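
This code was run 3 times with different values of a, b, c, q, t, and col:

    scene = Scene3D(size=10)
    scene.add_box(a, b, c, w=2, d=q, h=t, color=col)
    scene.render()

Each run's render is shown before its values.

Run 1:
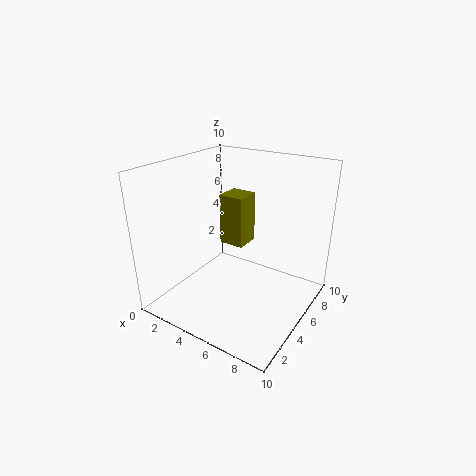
a = 2, b = 7, c = 3, q = 2, t = 4, col = 'olive'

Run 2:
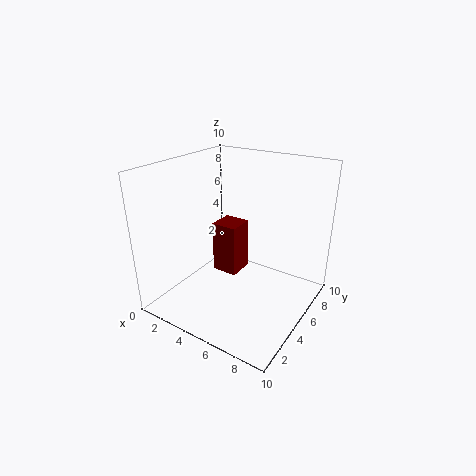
a = 2, b = 6, c = 1, q = 2, t = 4, col = 'maroon'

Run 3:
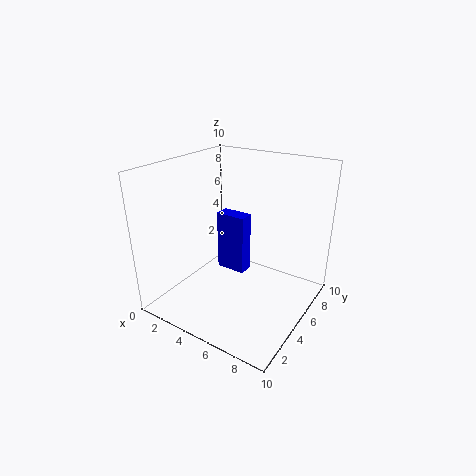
a = 4, b = 4, c = 3, q = 1, t = 4, col = 'blue'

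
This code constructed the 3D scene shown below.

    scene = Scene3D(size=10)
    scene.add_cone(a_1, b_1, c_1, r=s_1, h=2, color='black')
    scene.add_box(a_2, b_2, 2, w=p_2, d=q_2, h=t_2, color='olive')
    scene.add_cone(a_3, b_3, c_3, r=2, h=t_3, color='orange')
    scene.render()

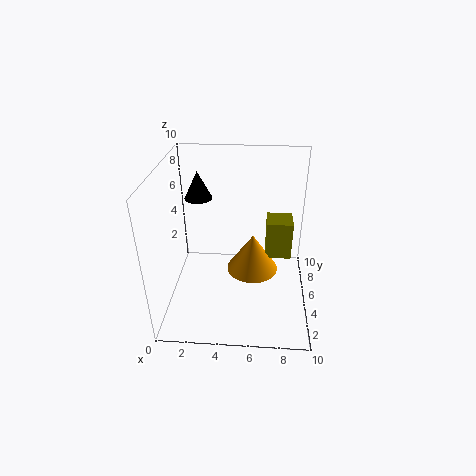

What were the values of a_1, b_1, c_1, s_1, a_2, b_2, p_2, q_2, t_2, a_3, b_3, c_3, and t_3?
a_1 = 2; b_1 = 7; c_1 = 7; s_1 = 1; a_2 = 7; b_2 = 7; p_2 = 2; q_2 = 2; t_2 = 3; a_3 = 6; b_3 = 7; c_3 = 1; t_3 = 3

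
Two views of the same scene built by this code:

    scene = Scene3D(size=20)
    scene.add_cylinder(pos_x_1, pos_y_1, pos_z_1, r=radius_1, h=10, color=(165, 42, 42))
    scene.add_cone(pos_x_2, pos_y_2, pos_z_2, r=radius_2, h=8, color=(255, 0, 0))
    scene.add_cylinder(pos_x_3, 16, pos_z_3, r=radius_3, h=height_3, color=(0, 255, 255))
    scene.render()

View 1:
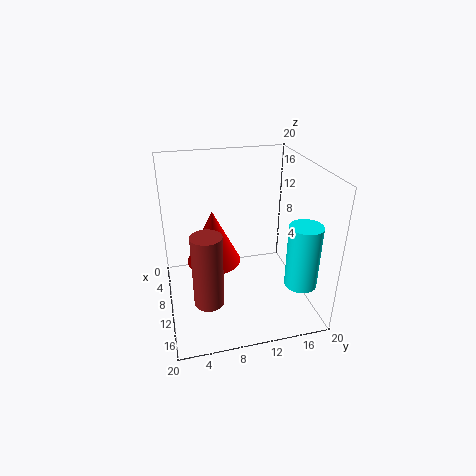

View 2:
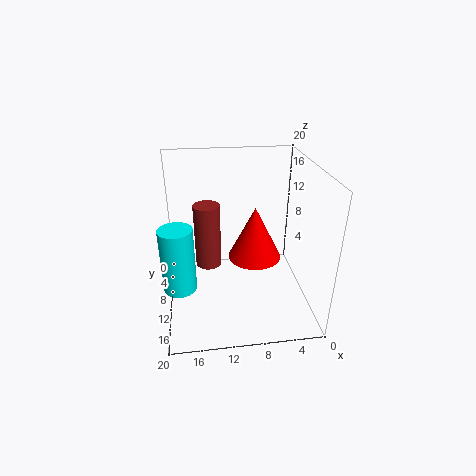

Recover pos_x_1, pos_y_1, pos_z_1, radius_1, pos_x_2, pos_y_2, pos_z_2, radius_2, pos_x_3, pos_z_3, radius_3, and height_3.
pos_x_1 = 14
pos_y_1 = 5
pos_z_1 = 3
radius_1 = 2
pos_x_2 = 7
pos_y_2 = 7
pos_z_2 = 5
radius_2 = 4
pos_x_3 = 18
pos_z_3 = 7
radius_3 = 2
height_3 = 8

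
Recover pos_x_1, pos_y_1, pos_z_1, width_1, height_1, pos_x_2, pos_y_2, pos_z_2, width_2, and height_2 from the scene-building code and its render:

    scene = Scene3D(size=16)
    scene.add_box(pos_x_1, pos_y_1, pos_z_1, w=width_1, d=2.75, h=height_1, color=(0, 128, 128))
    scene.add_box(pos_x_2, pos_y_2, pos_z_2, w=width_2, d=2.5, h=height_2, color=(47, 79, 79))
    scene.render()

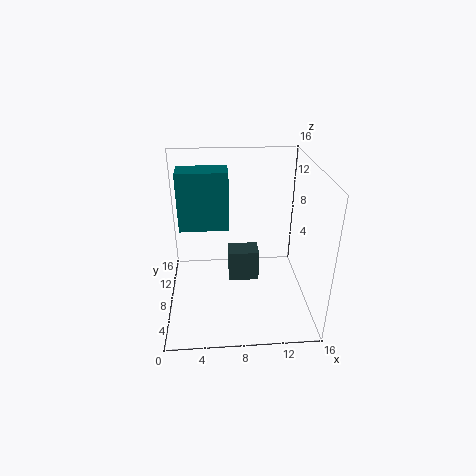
pos_x_1 = 1.75, pos_y_1 = 7, pos_z_1 = 9.5, width_1 = 5.25, height_1 = 6.25, pos_x_2 = 7, pos_y_2 = 8.25, pos_z_2 = 2, width_2 = 3.5, height_2 = 3.75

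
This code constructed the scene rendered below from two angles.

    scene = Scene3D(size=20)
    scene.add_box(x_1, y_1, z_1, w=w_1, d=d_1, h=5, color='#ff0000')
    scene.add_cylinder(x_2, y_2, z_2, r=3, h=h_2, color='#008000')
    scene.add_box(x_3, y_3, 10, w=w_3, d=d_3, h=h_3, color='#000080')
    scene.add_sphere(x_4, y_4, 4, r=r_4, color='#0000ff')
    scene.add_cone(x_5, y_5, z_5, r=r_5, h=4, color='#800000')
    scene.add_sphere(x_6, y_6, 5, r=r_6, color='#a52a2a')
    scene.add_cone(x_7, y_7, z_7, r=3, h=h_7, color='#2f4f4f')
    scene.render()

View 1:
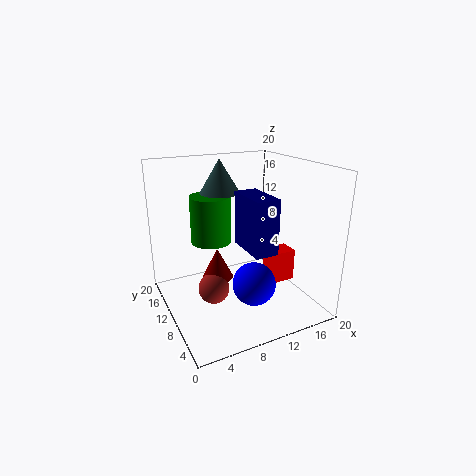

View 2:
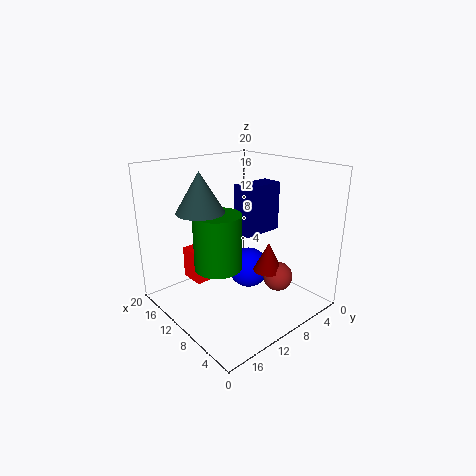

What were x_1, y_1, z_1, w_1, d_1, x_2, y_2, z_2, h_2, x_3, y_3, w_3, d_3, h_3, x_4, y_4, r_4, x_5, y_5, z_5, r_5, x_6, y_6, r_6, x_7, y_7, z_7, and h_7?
x_1 = 16; y_1 = 10; z_1 = 1; w_1 = 4; d_1 = 3; x_2 = 8; y_2 = 15; z_2 = 8; h_2 = 7; x_3 = 9; y_3 = 3; w_3 = 3; d_3 = 6; h_3 = 7; x_4 = 11; y_4 = 7; r_4 = 3; x_5 = 6; y_5 = 8; z_5 = 6; r_5 = 2; x_6 = 5; y_6 = 7; r_6 = 2; x_7 = 10; y_7 = 16; z_7 = 15; h_7 = 5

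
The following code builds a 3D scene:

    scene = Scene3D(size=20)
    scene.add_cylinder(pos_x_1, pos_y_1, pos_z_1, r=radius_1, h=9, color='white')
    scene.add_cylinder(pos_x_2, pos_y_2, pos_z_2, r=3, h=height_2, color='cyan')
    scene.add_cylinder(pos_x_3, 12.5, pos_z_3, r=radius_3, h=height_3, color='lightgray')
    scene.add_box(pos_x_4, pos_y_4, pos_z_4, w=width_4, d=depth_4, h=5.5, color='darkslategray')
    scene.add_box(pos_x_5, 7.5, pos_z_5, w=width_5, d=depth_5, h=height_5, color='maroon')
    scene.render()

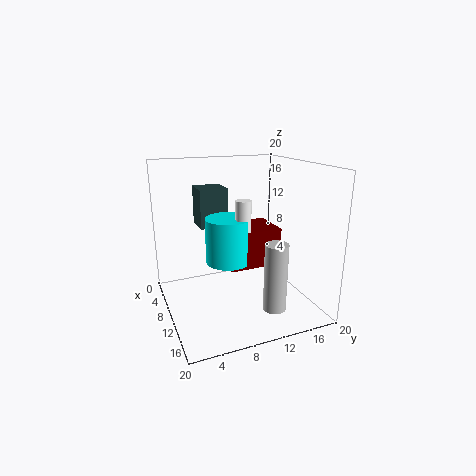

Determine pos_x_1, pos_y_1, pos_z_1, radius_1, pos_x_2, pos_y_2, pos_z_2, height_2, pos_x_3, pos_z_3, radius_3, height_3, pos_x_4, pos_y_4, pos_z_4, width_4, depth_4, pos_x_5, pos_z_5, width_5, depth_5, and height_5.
pos_x_1 = 13
pos_y_1 = 9.5
pos_z_1 = 7
radius_1 = 1
pos_x_2 = 11.5
pos_y_2 = 8
pos_z_2 = 7.5
height_2 = 6
pos_x_3 = 16.5
pos_z_3 = 2
radius_3 = 1.5
height_3 = 9
pos_x_4 = 3.5
pos_y_4 = 5.5
pos_z_4 = 11
width_4 = 4
depth_4 = 4
pos_x_5 = 8.5
pos_z_5 = 7
width_5 = 5.5
depth_5 = 7
height_5 = 5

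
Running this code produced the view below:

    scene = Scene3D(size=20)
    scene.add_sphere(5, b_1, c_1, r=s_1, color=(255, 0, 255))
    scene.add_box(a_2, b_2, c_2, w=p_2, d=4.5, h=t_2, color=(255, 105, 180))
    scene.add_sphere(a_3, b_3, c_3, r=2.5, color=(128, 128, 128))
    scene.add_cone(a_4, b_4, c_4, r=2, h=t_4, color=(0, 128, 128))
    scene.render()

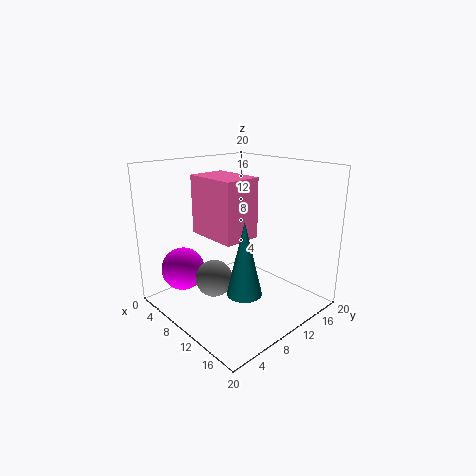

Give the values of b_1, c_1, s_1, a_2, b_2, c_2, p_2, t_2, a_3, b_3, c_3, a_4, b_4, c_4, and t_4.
b_1 = 4
c_1 = 5.5
s_1 = 3
a_2 = 9.5
b_2 = 3
c_2 = 12.5
p_2 = 6.5
t_2 = 7
a_3 = 9.5
b_3 = 6
c_3 = 5
a_4 = 17.5
b_4 = 4
c_4 = 7
t_4 = 8.5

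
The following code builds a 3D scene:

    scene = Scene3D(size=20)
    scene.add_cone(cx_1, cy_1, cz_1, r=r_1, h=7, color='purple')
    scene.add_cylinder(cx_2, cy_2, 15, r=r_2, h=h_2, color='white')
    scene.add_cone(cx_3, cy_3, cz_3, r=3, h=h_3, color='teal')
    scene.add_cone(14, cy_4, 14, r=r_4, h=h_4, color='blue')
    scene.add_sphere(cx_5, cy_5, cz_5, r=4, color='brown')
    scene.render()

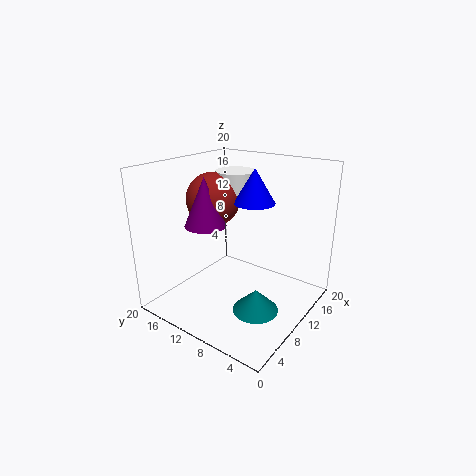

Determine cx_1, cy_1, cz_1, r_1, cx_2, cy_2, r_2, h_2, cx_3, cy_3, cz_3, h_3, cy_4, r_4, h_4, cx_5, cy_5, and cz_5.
cx_1 = 9
cy_1 = 15
cz_1 = 11
r_1 = 3
cx_2 = 15
cy_2 = 14
r_2 = 3
h_2 = 3
cx_3 = 7
cy_3 = 5
cz_3 = 2
h_3 = 3
cy_4 = 10
r_4 = 3
h_4 = 5
cx_5 = 12
cy_5 = 16
cz_5 = 14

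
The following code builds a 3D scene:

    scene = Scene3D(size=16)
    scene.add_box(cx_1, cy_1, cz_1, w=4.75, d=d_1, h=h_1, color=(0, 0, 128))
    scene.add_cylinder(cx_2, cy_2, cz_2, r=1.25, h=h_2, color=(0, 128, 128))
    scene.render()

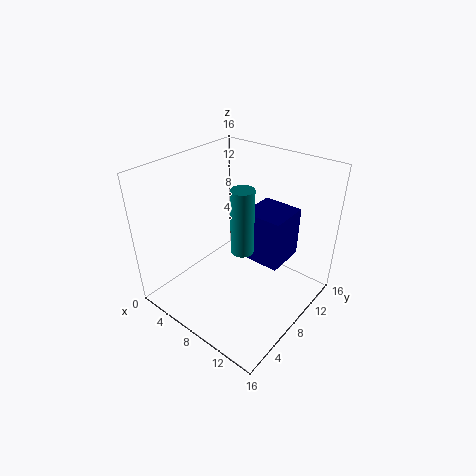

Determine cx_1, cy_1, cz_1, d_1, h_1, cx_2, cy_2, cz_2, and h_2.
cx_1 = 7.25, cy_1 = 9.75, cz_1 = 4.25, d_1 = 4.75, h_1 = 6, cx_2 = 9, cy_2 = 7.5, cz_2 = 7, h_2 = 7.25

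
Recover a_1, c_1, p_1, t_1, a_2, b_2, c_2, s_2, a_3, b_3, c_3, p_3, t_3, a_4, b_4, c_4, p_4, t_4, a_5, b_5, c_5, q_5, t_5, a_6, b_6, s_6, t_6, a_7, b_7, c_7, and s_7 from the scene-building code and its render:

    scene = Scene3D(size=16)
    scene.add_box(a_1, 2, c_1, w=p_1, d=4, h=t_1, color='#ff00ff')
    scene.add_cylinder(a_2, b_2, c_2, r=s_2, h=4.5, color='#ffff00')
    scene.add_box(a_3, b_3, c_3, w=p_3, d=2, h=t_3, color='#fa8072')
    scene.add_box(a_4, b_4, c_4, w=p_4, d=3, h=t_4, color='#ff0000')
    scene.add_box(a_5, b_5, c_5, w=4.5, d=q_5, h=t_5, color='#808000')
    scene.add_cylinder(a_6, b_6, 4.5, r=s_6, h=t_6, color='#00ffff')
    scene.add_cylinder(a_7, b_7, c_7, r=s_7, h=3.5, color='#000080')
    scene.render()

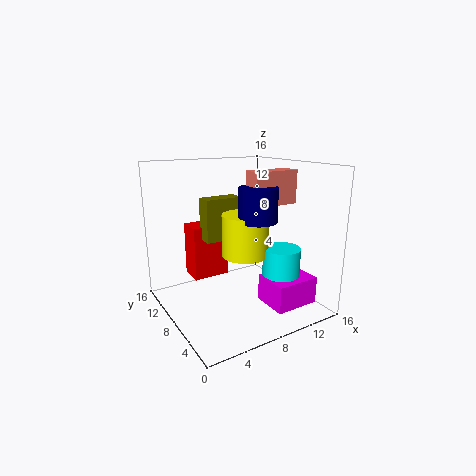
a_1 = 9.5, c_1 = 1, p_1 = 5, t_1 = 3, a_2 = 8, b_2 = 6.5, c_2 = 6.5, s_2 = 2.5, a_3 = 8, b_3 = 4.5, c_3 = 12, p_3 = 5, t_3 = 3.5, a_4 = 4.5, b_4 = 12, c_4 = 2, p_4 = 4.5, t_4 = 6.5, a_5 = 5.5, b_5 = 10.5, c_5 = 7, q_5 = 2, t_5 = 5, a_6 = 11, b_6 = 4, s_6 = 2, t_6 = 3, a_7 = 8.5, b_7 = 5, c_7 = 10.5, s_7 = 2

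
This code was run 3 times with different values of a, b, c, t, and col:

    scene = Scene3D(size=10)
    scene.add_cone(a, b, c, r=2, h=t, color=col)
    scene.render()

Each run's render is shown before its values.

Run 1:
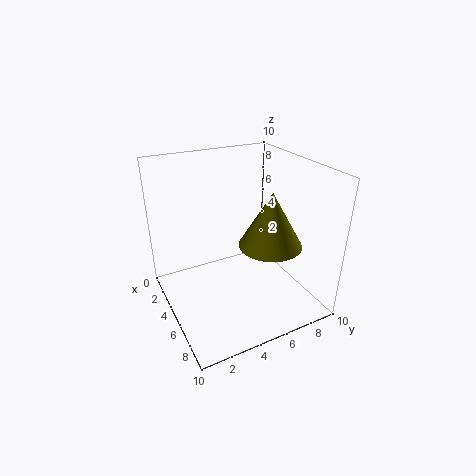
a = 7.5, b = 6, c = 5.5, t = 3.5, col = 'olive'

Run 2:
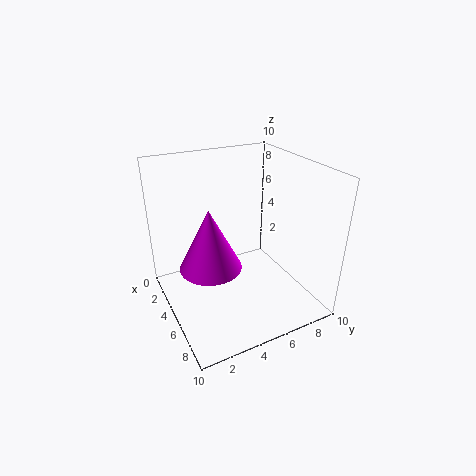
a = 6, b = 2.5, c = 4, t = 4, col = 'magenta'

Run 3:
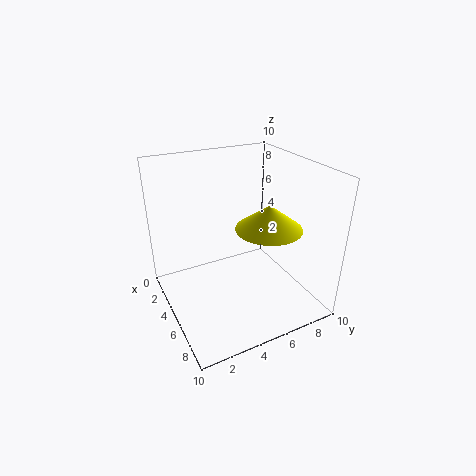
a = 8, b = 5.5, c = 7, t = 1.5, col = 'yellow'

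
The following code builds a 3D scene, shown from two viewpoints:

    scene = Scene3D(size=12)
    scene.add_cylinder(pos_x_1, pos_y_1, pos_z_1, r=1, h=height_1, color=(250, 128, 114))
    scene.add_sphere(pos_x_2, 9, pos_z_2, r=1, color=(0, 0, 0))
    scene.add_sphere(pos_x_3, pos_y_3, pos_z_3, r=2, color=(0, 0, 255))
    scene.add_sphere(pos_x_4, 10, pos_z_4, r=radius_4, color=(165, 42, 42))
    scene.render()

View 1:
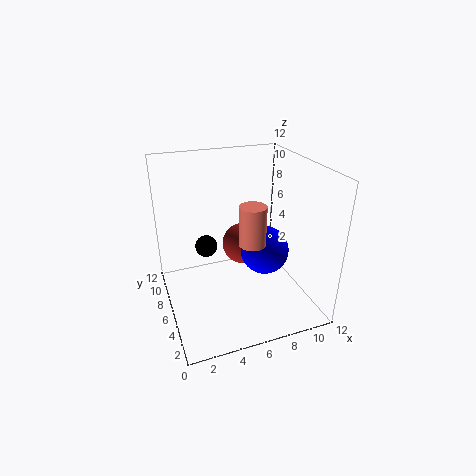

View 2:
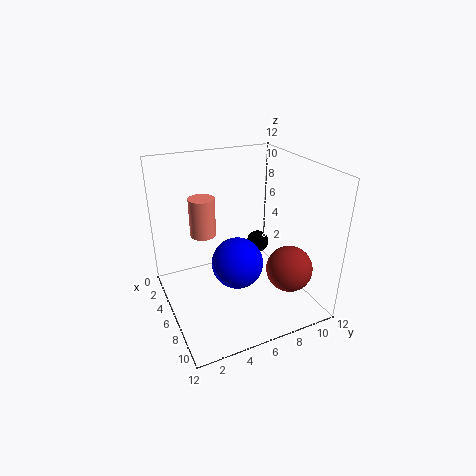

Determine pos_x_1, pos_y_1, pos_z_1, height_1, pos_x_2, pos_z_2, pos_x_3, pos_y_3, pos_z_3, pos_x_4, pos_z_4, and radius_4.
pos_x_1 = 6; pos_y_1 = 3; pos_z_1 = 7; height_1 = 3; pos_x_2 = 4; pos_z_2 = 4; pos_x_3 = 8; pos_y_3 = 5; pos_z_3 = 5; pos_x_4 = 8; pos_z_4 = 3; radius_4 = 2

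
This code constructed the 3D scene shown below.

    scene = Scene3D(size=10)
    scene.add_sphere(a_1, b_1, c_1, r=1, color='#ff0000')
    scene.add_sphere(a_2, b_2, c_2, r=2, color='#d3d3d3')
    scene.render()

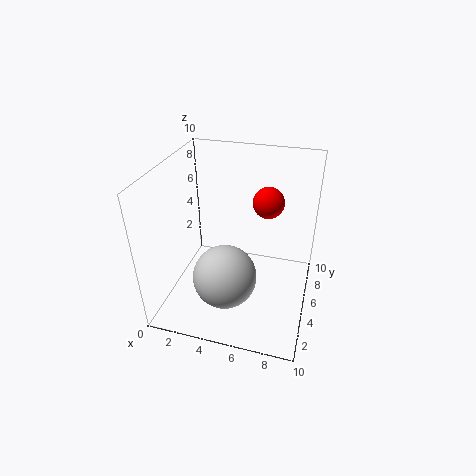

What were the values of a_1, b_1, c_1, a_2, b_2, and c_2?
a_1 = 7
b_1 = 5
c_1 = 8
a_2 = 5
b_2 = 2
c_2 = 4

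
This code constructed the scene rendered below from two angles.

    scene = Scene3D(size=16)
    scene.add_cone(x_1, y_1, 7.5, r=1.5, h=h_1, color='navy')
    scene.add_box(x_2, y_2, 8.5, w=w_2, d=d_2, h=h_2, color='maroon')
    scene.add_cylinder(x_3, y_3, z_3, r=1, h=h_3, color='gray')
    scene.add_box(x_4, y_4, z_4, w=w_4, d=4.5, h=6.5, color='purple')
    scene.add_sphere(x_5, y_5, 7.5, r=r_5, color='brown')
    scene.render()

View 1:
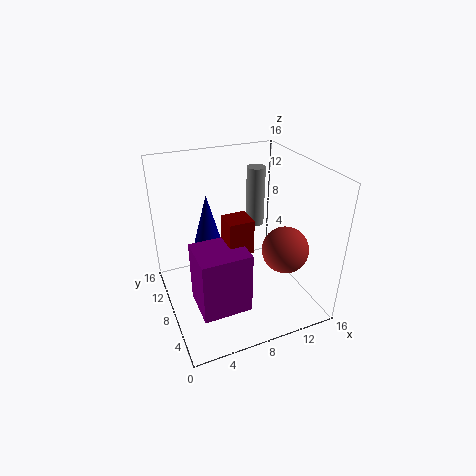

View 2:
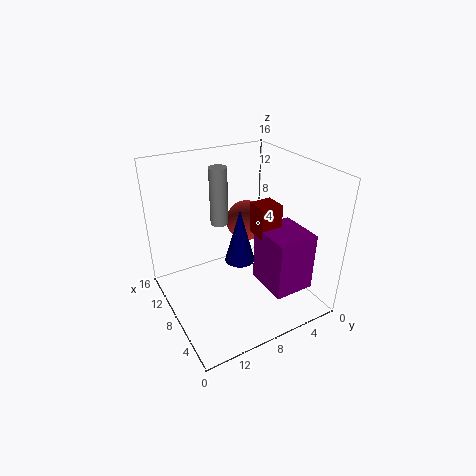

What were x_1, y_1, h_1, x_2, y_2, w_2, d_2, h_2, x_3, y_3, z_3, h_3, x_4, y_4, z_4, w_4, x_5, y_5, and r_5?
x_1 = 5, y_1 = 9.5, h_1 = 5.5, x_2 = 5.5, y_2 = 4, w_2 = 2.5, d_2 = 2.5, h_2 = 3.5, x_3 = 10.5, y_3 = 9, z_3 = 9, h_3 = 6.5, x_4 = 2, y_4 = 2, z_4 = 3, w_4 = 5, x_5 = 12, y_5 = 4.5, r_5 = 2.5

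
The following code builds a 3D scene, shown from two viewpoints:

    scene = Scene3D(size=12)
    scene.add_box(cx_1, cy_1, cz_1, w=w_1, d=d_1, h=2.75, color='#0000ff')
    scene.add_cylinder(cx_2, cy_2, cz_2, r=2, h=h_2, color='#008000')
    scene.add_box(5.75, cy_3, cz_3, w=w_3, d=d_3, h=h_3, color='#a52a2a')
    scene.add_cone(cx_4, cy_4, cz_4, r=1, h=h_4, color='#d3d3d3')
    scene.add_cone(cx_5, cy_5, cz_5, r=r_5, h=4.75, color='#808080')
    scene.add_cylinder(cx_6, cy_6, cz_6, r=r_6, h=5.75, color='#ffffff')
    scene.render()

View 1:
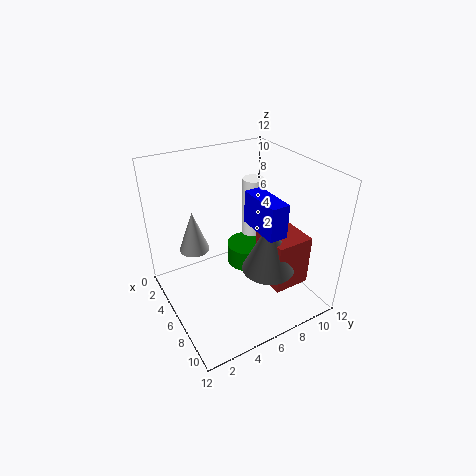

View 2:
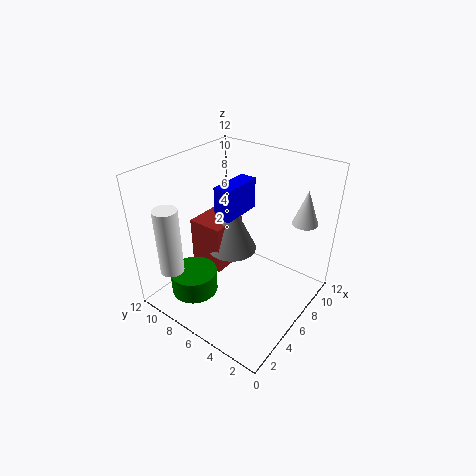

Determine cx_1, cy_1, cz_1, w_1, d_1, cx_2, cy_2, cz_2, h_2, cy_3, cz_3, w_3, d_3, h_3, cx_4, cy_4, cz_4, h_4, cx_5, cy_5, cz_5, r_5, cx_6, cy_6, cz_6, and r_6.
cx_1 = 5.75, cy_1 = 6.75, cz_1 = 7.25, w_1 = 3.75, d_1 = 1.5, cx_2 = 3.25, cy_2 = 8.75, cz_2 = 1, h_2 = 2, cy_3 = 8, cz_3 = 1.5, w_3 = 3.5, d_3 = 3.25, h_3 = 4.5, cx_4 = 8.25, cy_4 = 1.25, cz_4 = 8, h_4 = 2.75, cx_5 = 7.75, cy_5 = 8, cz_5 = 3.25, r_5 = 2.25, cx_6 = 2, cy_6 = 10, cz_6 = 3.25, r_6 = 1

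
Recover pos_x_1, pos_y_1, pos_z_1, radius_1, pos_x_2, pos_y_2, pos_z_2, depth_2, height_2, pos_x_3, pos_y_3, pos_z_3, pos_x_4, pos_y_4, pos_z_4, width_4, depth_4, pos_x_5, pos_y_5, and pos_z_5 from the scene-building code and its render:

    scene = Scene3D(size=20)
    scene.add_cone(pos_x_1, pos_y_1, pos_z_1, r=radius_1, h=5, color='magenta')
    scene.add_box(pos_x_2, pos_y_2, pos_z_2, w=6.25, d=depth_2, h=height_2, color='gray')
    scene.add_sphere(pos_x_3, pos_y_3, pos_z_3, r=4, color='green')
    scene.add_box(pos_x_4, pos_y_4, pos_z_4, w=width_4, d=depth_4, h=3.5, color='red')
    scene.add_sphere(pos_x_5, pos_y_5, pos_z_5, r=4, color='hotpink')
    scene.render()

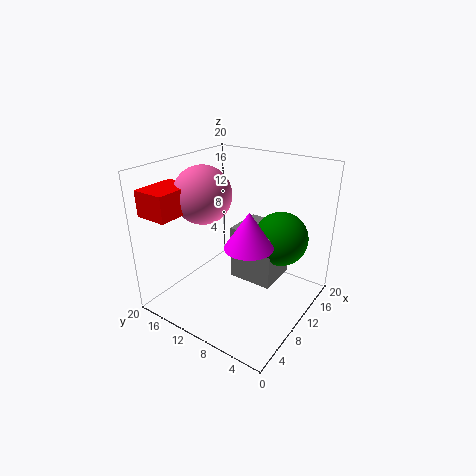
pos_x_1 = 8.5
pos_y_1 = 7.25
pos_z_1 = 10
radius_1 = 3.25
pos_x_2 = 12
pos_y_2 = 6
pos_z_2 = 1.75
depth_2 = 6.75
height_2 = 8.25
pos_x_3 = 15.75
pos_y_3 = 6.25
pos_z_3 = 8.5
pos_x_4 = 1.25
pos_y_4 = 15
pos_z_4 = 14
width_4 = 6
depth_4 = 4.5
pos_x_5 = 8.5
pos_y_5 = 14.75
pos_z_5 = 15.75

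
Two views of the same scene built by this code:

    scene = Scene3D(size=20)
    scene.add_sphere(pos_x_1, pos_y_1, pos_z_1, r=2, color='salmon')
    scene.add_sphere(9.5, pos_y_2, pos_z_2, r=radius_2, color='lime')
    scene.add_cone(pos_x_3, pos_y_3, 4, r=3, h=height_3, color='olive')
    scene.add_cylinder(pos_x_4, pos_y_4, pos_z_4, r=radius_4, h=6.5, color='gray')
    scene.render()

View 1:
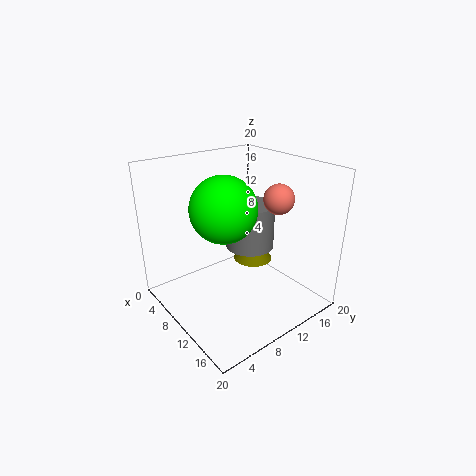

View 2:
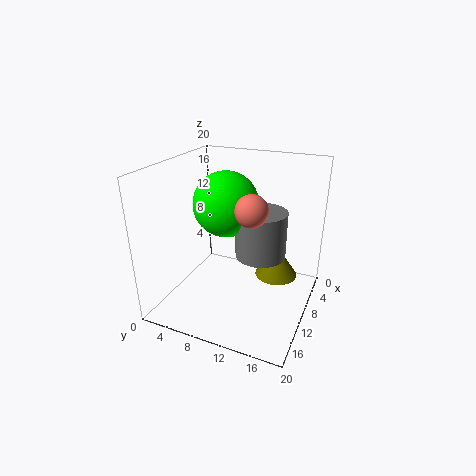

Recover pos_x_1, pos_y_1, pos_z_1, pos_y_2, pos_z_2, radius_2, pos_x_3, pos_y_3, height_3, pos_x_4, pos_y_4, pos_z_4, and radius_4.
pos_x_1 = 14; pos_y_1 = 13.5; pos_z_1 = 16; pos_y_2 = 8; pos_z_2 = 14.5; radius_2 = 4.5; pos_x_3 = 7.5; pos_y_3 = 15; height_3 = 4.5; pos_x_4 = 9; pos_y_4 = 13; pos_z_4 = 7.5; radius_4 = 3.5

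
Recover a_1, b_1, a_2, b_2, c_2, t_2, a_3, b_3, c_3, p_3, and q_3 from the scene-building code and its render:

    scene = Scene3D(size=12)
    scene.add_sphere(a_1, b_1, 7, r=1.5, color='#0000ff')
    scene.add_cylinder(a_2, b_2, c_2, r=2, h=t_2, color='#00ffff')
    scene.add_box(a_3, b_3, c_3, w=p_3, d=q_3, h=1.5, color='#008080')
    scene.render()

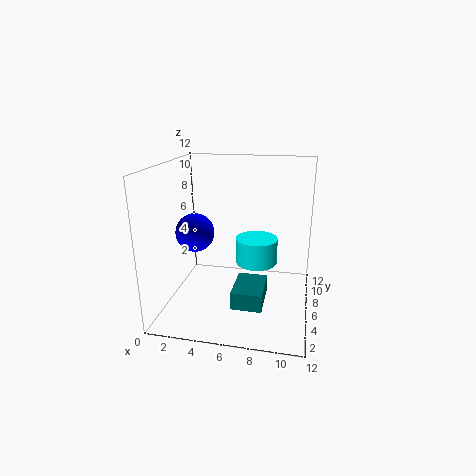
a_1 = 3, b_1 = 4, a_2 = 7, b_2 = 10, c_2 = 2, t_2 = 2.5, a_3 = 6, b_3 = 3, c_3 = 1, p_3 = 2.5, q_3 = 3.5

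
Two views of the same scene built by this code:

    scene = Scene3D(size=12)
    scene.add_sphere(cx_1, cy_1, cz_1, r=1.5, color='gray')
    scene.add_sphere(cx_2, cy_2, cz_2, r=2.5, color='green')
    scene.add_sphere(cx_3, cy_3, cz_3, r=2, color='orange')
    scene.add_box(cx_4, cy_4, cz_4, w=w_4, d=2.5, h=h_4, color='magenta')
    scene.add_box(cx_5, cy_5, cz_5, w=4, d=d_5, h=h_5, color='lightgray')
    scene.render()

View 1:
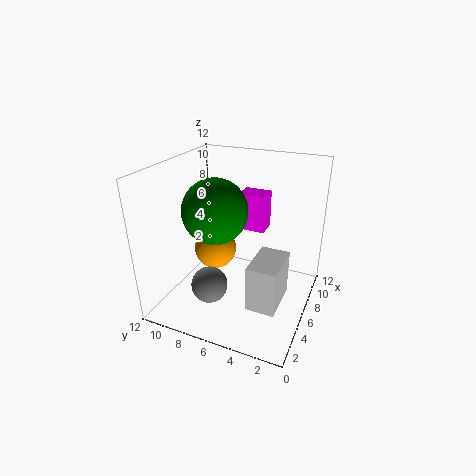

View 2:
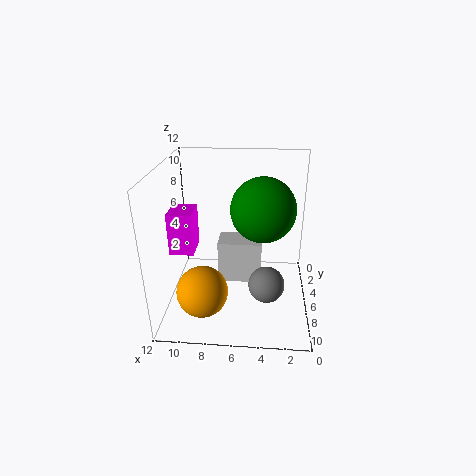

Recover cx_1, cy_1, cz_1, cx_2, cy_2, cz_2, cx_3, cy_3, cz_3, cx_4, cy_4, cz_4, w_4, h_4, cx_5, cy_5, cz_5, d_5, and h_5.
cx_1 = 3.5; cy_1 = 7.5; cz_1 = 2.5; cx_2 = 4; cy_2 = 7; cz_2 = 9; cx_3 = 8.5; cy_3 = 9.5; cz_3 = 3; cx_4 = 9.5; cy_4 = 5; cz_4 = 5; w_4 = 2; h_4 = 3.5; cx_5 = 4; cy_5 = 2; cz_5 = 0.5; d_5 = 2.5; h_5 = 4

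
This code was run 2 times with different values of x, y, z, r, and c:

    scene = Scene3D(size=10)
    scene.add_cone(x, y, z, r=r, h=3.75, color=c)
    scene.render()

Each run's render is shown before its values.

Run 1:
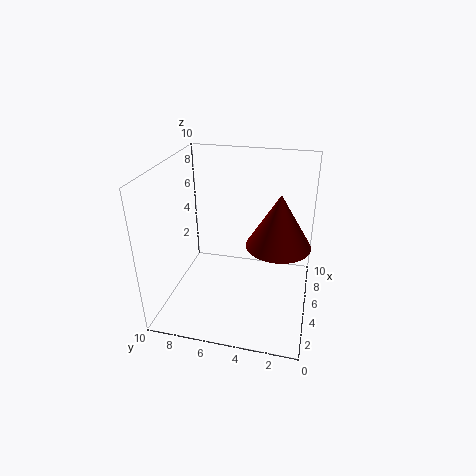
x = 5.5; y = 2.25; z = 4.5; r = 2.25; c = 'maroon'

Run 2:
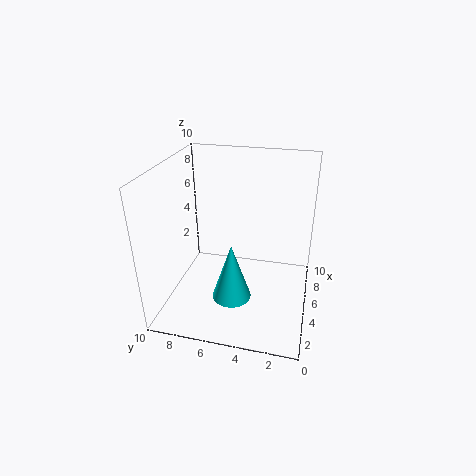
x = 2.25; y = 4.75; z = 2.25; r = 1.25; c = 'cyan'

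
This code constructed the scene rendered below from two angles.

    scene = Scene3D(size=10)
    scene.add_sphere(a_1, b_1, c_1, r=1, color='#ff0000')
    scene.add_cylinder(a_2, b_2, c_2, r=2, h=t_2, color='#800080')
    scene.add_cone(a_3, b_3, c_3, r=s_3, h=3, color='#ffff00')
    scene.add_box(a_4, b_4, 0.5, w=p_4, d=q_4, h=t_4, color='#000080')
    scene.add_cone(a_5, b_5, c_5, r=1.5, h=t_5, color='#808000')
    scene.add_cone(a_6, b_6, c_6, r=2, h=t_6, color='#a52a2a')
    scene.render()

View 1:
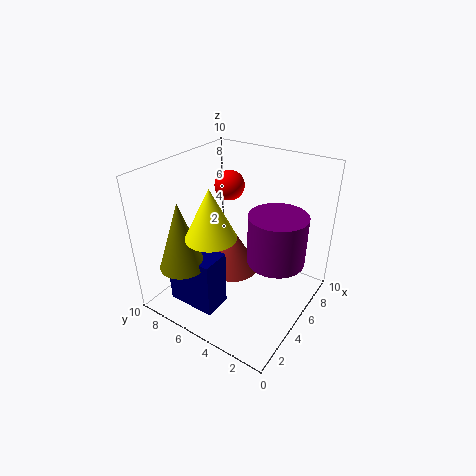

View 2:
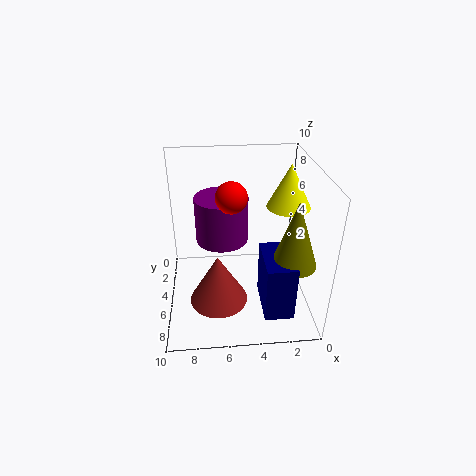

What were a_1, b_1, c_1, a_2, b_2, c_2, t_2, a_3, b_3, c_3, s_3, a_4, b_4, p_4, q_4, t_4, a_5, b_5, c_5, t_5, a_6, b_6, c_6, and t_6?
a_1 = 5.5
b_1 = 6
c_1 = 8.5
a_2 = 6
b_2 = 2.5
c_2 = 3.5
t_2 = 3.5
a_3 = 1.5
b_3 = 4.5
c_3 = 7
s_3 = 1.5
a_4 = 1.5
b_4 = 5
p_4 = 2
q_4 = 3.5
t_4 = 4
a_5 = 1.5
b_5 = 7
c_5 = 4
t_5 = 4.5
a_6 = 6.5
b_6 = 6.5
c_6 = 1
t_6 = 3.5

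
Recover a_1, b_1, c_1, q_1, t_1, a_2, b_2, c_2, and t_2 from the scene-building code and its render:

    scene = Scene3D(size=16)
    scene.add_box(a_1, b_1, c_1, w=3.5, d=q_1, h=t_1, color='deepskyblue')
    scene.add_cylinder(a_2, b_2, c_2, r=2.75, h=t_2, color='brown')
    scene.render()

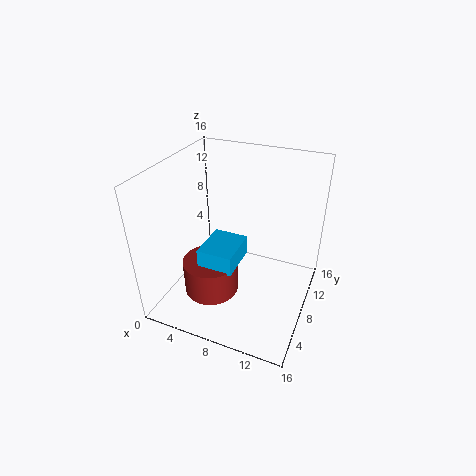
a_1 = 6.25; b_1 = 2; c_1 = 7.75; q_1 = 4.25; t_1 = 2; a_2 = 7; b_2 = 3.25; c_2 = 4.5; t_2 = 3.5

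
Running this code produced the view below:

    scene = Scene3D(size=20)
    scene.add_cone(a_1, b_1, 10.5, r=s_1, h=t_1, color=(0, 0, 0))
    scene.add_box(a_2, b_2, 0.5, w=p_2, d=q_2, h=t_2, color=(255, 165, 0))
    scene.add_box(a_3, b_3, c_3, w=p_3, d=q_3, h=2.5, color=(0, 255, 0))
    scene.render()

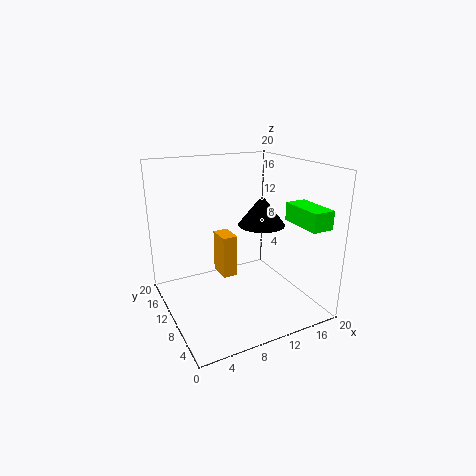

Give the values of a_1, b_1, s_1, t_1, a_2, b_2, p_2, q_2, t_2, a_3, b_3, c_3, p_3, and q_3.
a_1 = 15; b_1 = 12; s_1 = 3.5; t_1 = 4.5; a_2 = 10.5; b_2 = 16; p_2 = 2.5; q_2 = 4; t_2 = 7; a_3 = 16; b_3 = 1.5; c_3 = 12.5; p_3 = 3; q_3 = 6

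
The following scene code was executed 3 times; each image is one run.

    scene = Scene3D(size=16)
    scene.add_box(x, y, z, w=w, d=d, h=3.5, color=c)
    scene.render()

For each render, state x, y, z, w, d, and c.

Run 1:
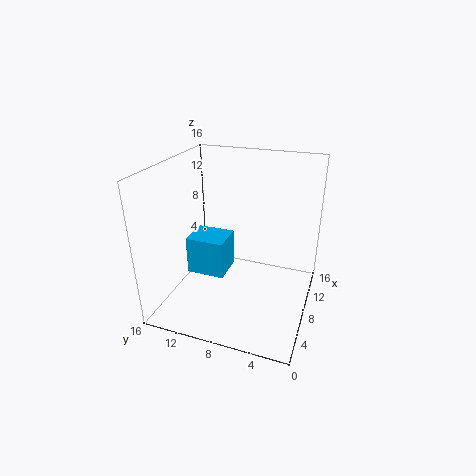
x = 1, y = 7, z = 7.5, w = 3, d = 3.5, c = 'deepskyblue'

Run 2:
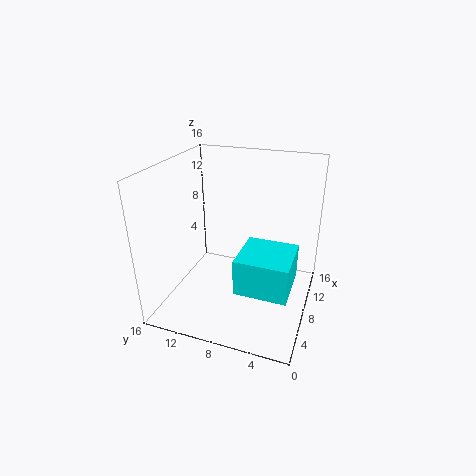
x = 1, y = 1, z = 6, w = 5, d = 5, c = 'cyan'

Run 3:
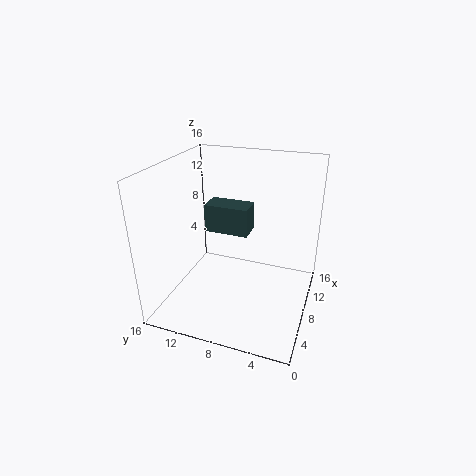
x = 11, y = 8, z = 6.5, w = 3, d = 5.5, c = 'darkslategray'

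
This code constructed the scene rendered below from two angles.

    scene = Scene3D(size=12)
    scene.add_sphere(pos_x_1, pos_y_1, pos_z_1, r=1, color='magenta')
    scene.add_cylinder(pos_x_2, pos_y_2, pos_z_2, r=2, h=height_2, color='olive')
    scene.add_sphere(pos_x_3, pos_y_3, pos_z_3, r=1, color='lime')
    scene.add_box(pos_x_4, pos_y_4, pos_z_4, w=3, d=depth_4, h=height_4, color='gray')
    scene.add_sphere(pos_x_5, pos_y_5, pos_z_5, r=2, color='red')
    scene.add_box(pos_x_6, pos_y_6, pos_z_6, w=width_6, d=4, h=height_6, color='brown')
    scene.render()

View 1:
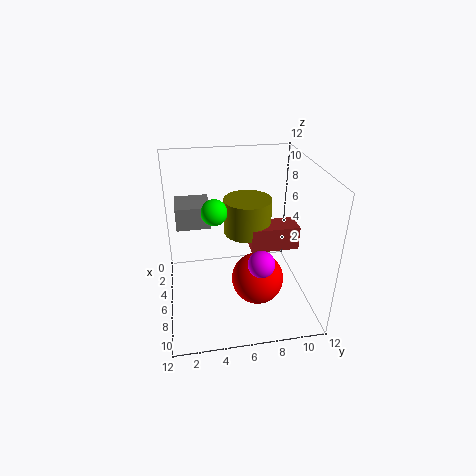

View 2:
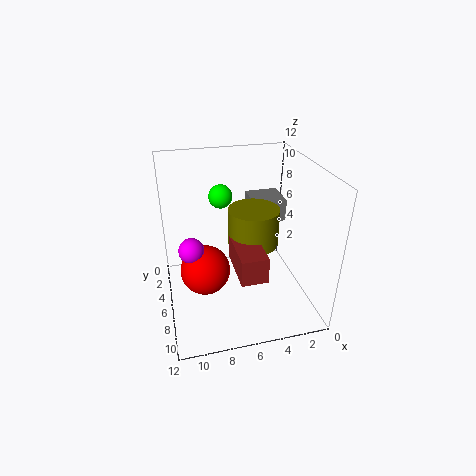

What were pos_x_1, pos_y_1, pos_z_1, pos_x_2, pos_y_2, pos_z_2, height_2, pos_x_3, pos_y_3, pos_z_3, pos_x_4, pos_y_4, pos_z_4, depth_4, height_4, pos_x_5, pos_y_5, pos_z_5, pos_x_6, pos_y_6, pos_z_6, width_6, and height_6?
pos_x_1 = 10
pos_y_1 = 7
pos_z_1 = 6
pos_x_2 = 5
pos_y_2 = 7
pos_z_2 = 6
height_2 = 3
pos_x_3 = 7
pos_y_3 = 4
pos_z_3 = 9
pos_x_4 = 1
pos_y_4 = 1
pos_z_4 = 6
depth_4 = 3
height_4 = 2
pos_x_5 = 9
pos_y_5 = 7
pos_z_5 = 4
pos_x_6 = 5
pos_y_6 = 7
pos_z_6 = 5
width_6 = 2
height_6 = 2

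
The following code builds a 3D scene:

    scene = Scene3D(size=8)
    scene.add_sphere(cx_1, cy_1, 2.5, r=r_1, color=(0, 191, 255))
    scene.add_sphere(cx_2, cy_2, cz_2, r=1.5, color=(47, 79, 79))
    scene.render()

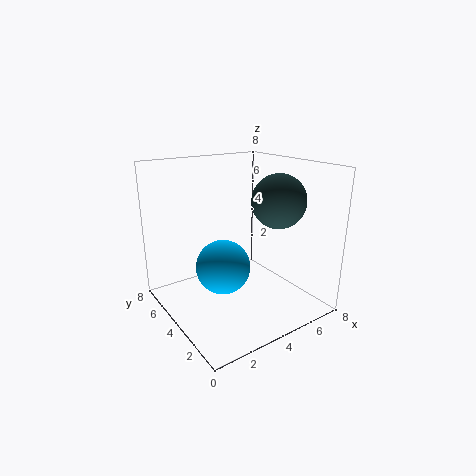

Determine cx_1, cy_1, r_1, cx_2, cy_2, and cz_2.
cx_1 = 3; cy_1 = 4; r_1 = 1.5; cx_2 = 6; cy_2 = 3; cz_2 = 6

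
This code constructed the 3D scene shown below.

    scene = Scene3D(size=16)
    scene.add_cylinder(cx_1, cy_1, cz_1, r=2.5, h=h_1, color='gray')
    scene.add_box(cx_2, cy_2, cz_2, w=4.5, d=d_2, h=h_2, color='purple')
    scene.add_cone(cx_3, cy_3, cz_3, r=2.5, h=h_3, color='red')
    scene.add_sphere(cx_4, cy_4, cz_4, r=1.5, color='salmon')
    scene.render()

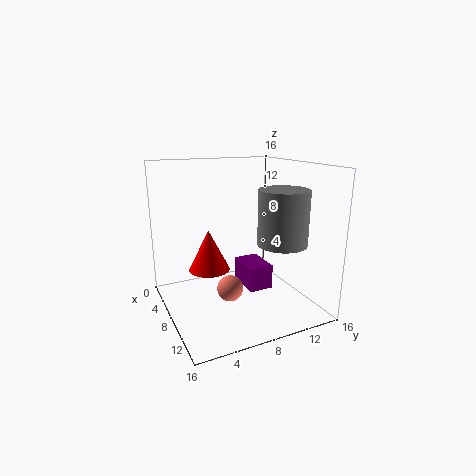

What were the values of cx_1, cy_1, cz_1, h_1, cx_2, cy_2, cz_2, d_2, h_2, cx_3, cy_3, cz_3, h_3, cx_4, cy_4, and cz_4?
cx_1 = 13, cy_1 = 10.5, cz_1 = 8.5, h_1 = 5.5, cx_2 = 3, cy_2 = 10, cz_2 = 0.5, d_2 = 3, h_2 = 3, cx_3 = 4, cy_3 = 6, cz_3 = 3, h_3 = 5, cx_4 = 8, cy_4 = 7, cz_4 = 2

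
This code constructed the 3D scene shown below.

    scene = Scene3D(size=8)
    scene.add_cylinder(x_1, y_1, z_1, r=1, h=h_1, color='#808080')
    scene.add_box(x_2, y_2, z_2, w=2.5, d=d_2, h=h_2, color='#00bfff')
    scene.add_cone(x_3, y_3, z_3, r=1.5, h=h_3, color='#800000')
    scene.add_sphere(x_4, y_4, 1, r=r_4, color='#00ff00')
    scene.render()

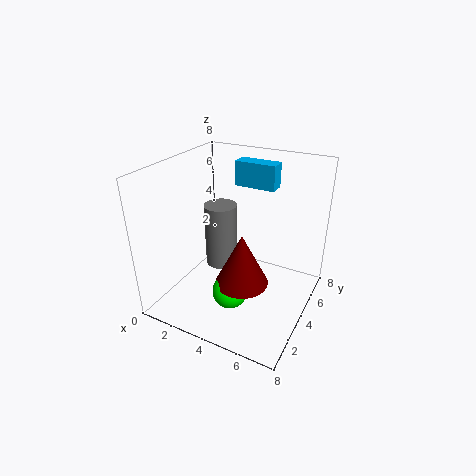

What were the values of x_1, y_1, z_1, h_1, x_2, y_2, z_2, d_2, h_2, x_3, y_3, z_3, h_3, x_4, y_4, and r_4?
x_1 = 2, y_1 = 5.5, z_1 = 1, h_1 = 4, x_2 = 2.5, y_2 = 6.5, z_2 = 6, d_2 = 1, h_2 = 1.5, x_3 = 4.5, y_3 = 3.5, z_3 = 1.5, h_3 = 3, x_4 = 4, y_4 = 3, r_4 = 1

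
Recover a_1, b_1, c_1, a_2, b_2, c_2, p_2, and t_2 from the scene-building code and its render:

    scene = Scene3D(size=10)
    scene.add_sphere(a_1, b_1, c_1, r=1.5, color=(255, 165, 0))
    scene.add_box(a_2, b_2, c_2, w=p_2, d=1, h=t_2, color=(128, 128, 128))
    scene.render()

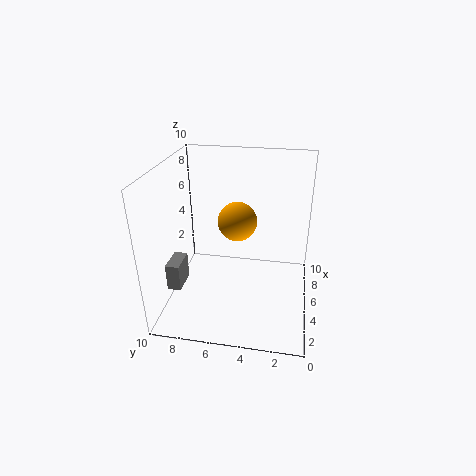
a_1 = 7.5, b_1 = 5.5, c_1 = 5, a_2 = 3.5, b_2 = 9, c_2 = 1, p_2 = 2, t_2 = 2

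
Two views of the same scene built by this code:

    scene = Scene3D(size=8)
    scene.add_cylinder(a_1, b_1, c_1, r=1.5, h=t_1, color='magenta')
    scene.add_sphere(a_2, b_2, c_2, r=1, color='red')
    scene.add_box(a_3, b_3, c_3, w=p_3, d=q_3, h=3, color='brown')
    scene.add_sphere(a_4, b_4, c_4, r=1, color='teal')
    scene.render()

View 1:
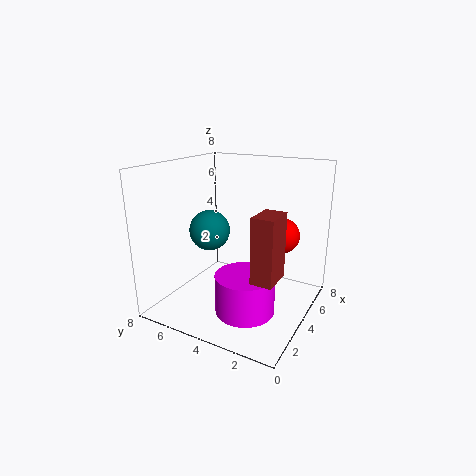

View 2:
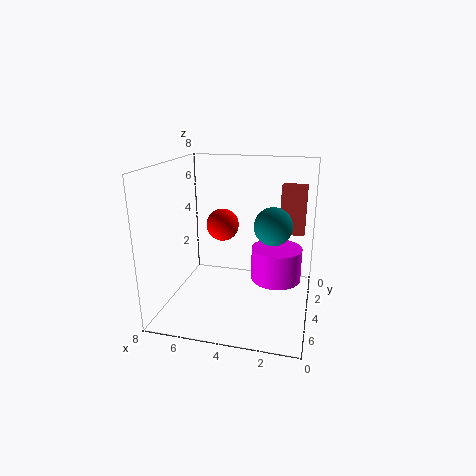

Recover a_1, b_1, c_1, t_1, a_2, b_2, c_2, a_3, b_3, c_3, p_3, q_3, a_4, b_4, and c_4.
a_1 = 2; b_1 = 2.5; c_1 = 1; t_1 = 2; a_2 = 5.5; b_2 = 2; c_2 = 4; a_3 = 0.5; b_3 = 0.5; c_3 = 3.5; p_3 = 1.5; q_3 = 1; a_4 = 2; b_4 = 4.5; c_4 = 5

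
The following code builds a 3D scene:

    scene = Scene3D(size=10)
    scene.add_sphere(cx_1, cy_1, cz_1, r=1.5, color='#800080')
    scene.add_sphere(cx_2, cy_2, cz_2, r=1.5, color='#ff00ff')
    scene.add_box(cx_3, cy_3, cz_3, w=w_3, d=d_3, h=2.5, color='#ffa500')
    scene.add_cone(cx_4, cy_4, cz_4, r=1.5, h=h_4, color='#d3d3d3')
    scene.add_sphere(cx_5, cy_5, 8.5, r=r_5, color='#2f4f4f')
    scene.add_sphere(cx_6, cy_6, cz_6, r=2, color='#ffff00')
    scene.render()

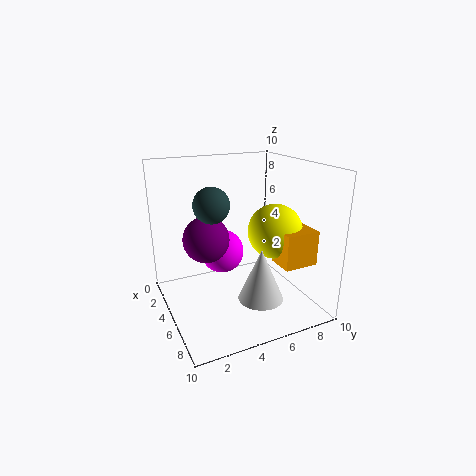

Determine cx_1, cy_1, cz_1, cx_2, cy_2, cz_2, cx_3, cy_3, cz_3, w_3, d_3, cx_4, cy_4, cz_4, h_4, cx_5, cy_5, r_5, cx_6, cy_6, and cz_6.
cx_1 = 5.5
cy_1 = 2.5
cz_1 = 5.5
cx_2 = 4.5
cy_2 = 4
cz_2 = 4
cx_3 = 5.5
cy_3 = 7.5
cz_3 = 3
w_3 = 2
d_3 = 2.5
cx_4 = 7.5
cy_4 = 5.5
cz_4 = 1.5
h_4 = 3.5
cx_5 = 8
cy_5 = 2
r_5 = 1
cx_6 = 5
cy_6 = 8
cz_6 = 5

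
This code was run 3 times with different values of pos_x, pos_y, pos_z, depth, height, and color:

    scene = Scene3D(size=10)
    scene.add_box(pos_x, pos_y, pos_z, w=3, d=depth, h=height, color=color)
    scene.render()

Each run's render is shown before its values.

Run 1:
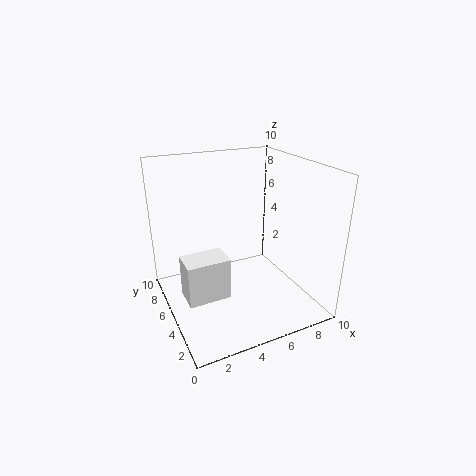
pos_x = 1; pos_y = 4; pos_z = 1; depth = 2; height = 3; color = 'white'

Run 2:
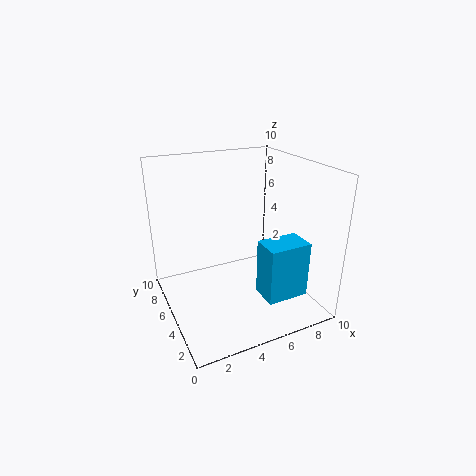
pos_x = 6; pos_y = 2; pos_z = 1; depth = 2; height = 4; color = 'deepskyblue'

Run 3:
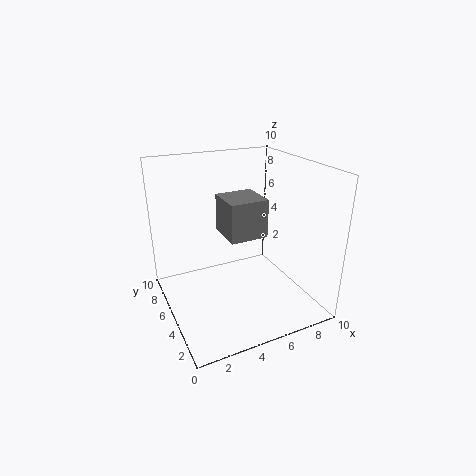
pos_x = 5; pos_y = 6; pos_z = 4; depth = 3; height = 3; color = 'gray'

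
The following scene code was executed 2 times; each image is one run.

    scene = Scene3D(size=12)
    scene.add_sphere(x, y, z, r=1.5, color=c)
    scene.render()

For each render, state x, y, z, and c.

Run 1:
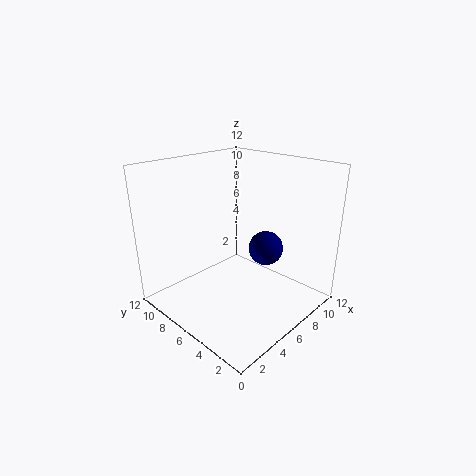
x = 8.5
y = 5
z = 4.5
c = 'navy'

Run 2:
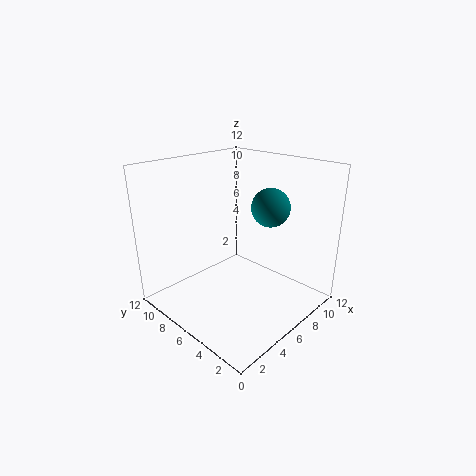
x = 7
y = 3.5
z = 9
c = 'teal'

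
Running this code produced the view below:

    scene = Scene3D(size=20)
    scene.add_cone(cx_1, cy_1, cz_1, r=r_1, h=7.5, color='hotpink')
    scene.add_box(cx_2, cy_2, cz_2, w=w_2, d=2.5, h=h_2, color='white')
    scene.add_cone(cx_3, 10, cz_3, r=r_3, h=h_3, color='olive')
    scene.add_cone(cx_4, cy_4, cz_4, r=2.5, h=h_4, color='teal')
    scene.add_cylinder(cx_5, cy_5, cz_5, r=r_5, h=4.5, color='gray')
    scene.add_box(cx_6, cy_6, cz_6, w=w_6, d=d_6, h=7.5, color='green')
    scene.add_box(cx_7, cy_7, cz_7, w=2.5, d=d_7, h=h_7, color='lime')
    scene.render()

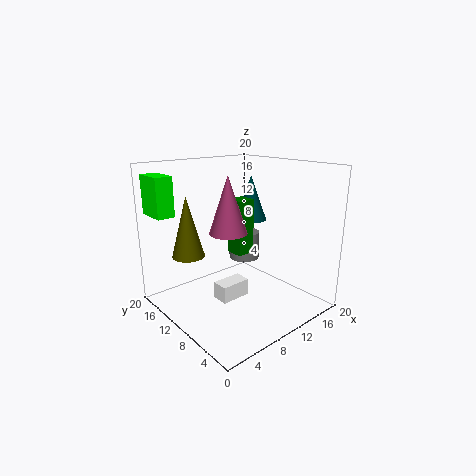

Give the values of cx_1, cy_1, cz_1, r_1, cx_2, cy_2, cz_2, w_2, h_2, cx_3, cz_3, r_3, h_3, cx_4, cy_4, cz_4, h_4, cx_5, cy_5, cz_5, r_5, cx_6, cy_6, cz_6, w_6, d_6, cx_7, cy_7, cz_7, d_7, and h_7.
cx_1 = 7.5
cy_1 = 9
cz_1 = 11.5
r_1 = 2.5
cx_2 = 7.5
cy_2 = 10
cz_2 = 0.5
w_2 = 4.5
h_2 = 2.5
cx_3 = 2
cz_3 = 9.5
r_3 = 2
h_3 = 7.5
cx_4 = 16.5
cy_4 = 14.5
cz_4 = 10.5
h_4 = 7
cx_5 = 16.5
cy_5 = 16
cz_5 = 3.5
r_5 = 2.5
cx_6 = 9
cy_6 = 8.5
cz_6 = 8
w_6 = 2.5
d_6 = 2.5
cx_7 = 1
cy_7 = 15.5
cz_7 = 13
d_7 = 4.5
h_7 = 5.5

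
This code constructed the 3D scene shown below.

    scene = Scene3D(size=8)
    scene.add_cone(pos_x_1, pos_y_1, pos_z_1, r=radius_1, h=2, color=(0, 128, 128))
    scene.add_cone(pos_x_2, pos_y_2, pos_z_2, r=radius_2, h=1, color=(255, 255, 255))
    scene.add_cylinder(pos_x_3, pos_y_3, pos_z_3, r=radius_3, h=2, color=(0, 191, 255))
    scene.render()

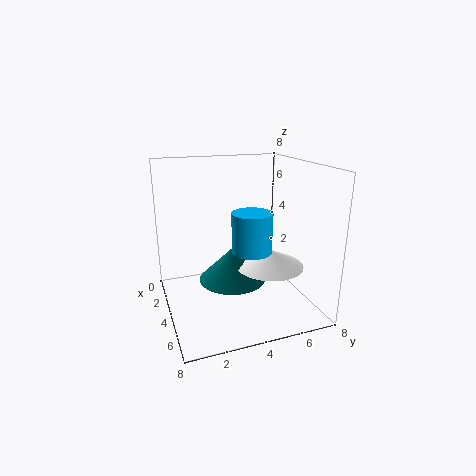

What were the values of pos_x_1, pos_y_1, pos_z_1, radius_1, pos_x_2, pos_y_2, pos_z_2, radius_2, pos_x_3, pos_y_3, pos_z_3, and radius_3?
pos_x_1 = 3; pos_y_1 = 4; pos_z_1 = 1; radius_1 = 2; pos_x_2 = 4; pos_y_2 = 6; pos_z_2 = 2; radius_2 = 2; pos_x_3 = 6; pos_y_3 = 4; pos_z_3 = 4; radius_3 = 1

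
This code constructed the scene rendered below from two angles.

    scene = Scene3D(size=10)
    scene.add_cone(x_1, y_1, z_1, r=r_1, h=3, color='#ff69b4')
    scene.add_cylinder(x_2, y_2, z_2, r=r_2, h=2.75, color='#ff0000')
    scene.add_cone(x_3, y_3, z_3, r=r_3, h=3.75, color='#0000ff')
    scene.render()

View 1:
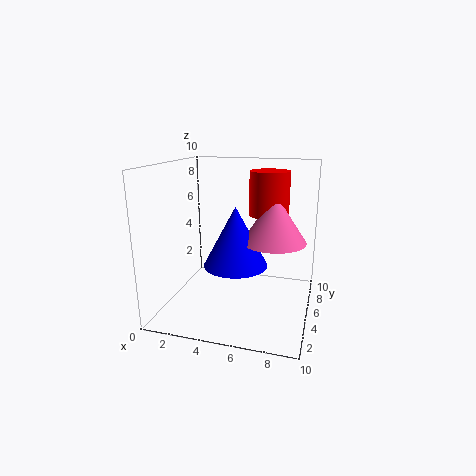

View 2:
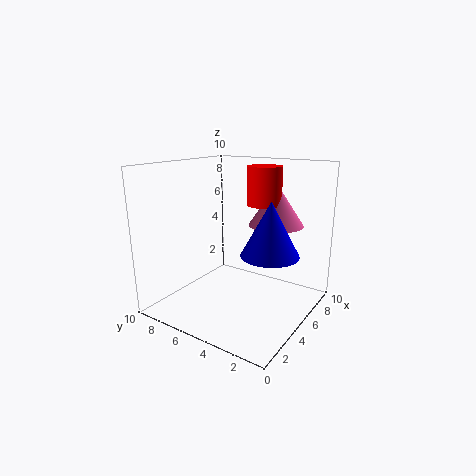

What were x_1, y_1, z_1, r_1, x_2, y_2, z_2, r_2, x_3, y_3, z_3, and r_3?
x_1 = 7.75, y_1 = 3.5, z_1 = 5.5, r_1 = 2, x_2 = 7.25, y_2 = 4.25, z_2 = 7, r_2 = 1.25, x_3 = 5.5, y_3 = 2.75, z_3 = 4, r_3 = 2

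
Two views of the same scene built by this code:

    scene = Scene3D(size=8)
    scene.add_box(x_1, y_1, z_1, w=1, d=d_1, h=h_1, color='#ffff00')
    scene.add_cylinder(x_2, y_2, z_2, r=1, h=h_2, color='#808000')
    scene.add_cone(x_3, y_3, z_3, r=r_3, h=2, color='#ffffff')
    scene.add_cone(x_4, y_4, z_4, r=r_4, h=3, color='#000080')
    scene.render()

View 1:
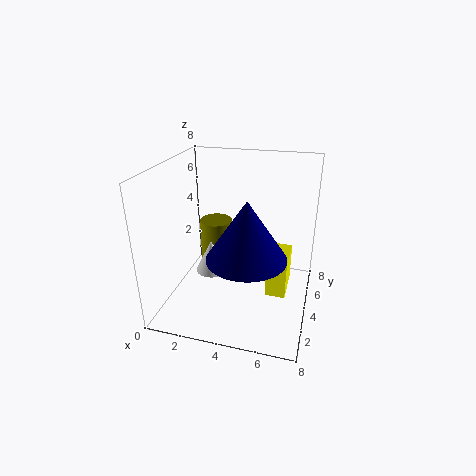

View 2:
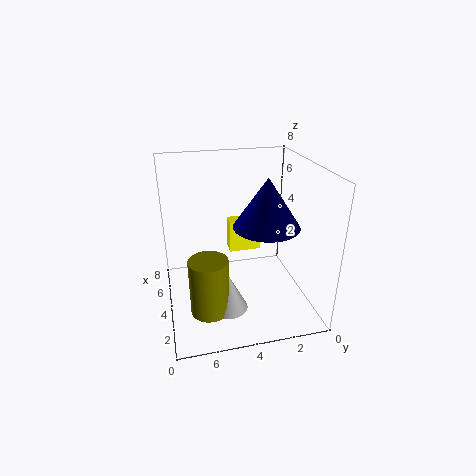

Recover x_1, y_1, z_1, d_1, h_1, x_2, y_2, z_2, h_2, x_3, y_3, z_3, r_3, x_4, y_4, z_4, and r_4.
x_1 = 6; y_1 = 2; z_1 = 2; d_1 = 2; h_1 = 2; x_2 = 2; y_2 = 6; z_2 = 1; h_2 = 3; x_3 = 2; y_3 = 5; z_3 = 1; r_3 = 1; x_4 = 5; y_4 = 2; z_4 = 4; r_4 = 2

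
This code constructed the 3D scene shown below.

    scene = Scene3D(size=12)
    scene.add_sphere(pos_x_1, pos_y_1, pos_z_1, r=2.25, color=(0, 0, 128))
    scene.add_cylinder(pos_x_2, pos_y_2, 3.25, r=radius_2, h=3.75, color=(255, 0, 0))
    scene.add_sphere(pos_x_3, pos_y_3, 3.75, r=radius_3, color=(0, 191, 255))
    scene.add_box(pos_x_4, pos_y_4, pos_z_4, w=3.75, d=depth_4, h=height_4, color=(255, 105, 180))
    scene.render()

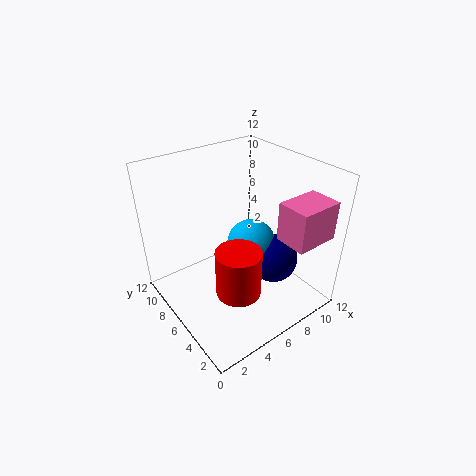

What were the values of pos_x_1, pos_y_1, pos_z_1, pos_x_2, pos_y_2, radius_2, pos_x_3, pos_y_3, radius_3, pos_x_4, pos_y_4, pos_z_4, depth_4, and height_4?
pos_x_1 = 9.75, pos_y_1 = 5.5, pos_z_1 = 2.5, pos_x_2 = 4, pos_y_2 = 3.25, radius_2 = 1.75, pos_x_3 = 8.5, pos_y_3 = 7.25, radius_3 = 2.25, pos_x_4 = 8.25, pos_y_4 = 1, pos_z_4 = 6.25, depth_4 = 2.75, height_4 = 3.25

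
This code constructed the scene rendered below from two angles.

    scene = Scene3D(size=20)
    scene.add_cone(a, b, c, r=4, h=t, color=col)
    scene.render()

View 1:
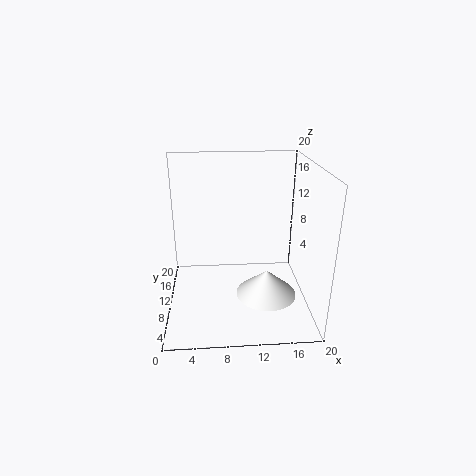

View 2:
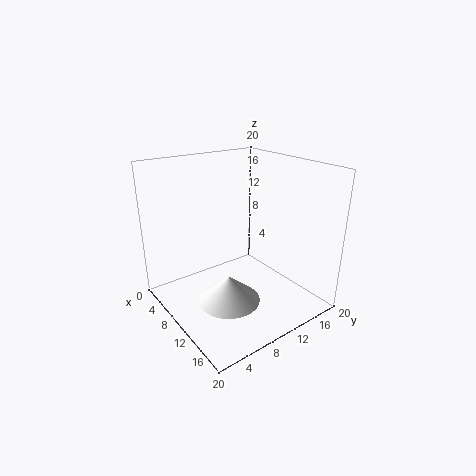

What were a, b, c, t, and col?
a = 13.5
b = 6
c = 3.5
t = 3.5
col = 'white'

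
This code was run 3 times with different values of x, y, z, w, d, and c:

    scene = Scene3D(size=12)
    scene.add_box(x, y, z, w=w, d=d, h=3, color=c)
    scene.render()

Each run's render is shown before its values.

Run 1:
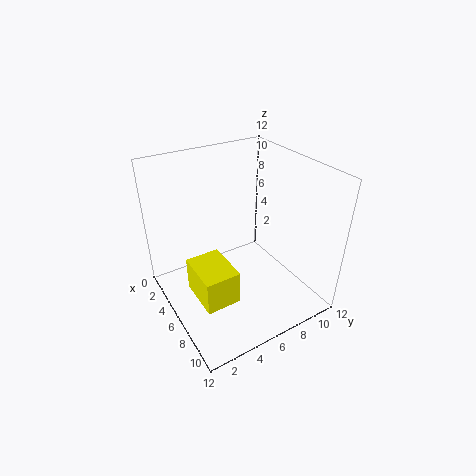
x = 4; y = 2; z = 1; w = 4; d = 3; c = 'yellow'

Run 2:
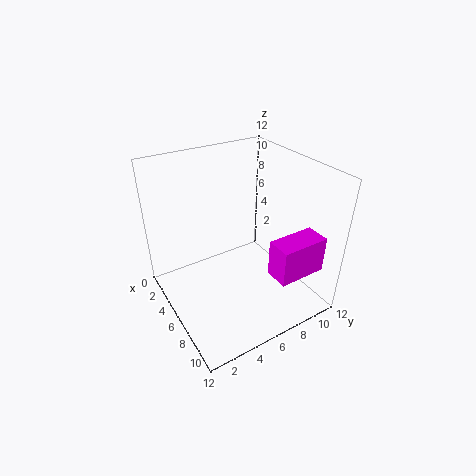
x = 9; y = 7; z = 4; w = 2; d = 4; c = 'magenta'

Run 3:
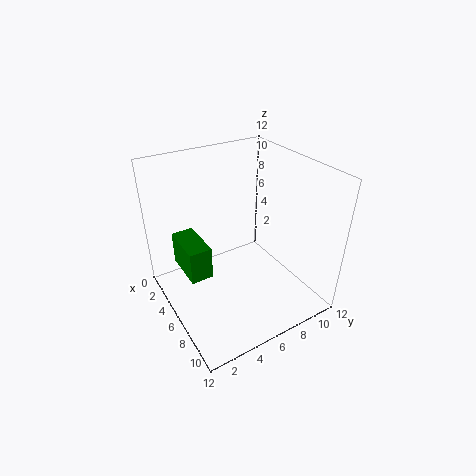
x = 1; y = 2; z = 2; w = 4; d = 2; c = 'green'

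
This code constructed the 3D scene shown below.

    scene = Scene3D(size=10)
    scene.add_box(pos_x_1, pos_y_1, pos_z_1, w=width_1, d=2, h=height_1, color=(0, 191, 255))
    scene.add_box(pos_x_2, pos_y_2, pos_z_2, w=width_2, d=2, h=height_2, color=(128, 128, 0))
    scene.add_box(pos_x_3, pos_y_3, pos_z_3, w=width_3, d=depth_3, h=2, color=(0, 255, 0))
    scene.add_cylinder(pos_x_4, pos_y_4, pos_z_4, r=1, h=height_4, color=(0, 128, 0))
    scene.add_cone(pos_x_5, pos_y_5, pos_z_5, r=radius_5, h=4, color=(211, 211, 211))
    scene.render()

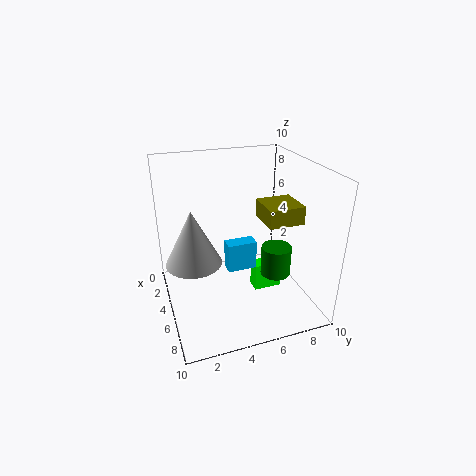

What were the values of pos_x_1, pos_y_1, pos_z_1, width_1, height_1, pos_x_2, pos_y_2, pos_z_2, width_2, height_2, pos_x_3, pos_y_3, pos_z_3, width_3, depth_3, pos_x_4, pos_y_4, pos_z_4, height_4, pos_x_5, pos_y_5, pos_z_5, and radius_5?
pos_x_1 = 5; pos_y_1 = 4; pos_z_1 = 3; width_1 = 1; height_1 = 2; pos_x_2 = 8; pos_y_2 = 5; pos_z_2 = 8; width_2 = 2; height_2 = 1; pos_x_3 = 5; pos_y_3 = 6; pos_z_3 = 1; width_3 = 1; depth_3 = 2; pos_x_4 = 7; pos_y_4 = 7; pos_z_4 = 3; height_4 = 2; pos_x_5 = 4; pos_y_5 = 2; pos_z_5 = 3; radius_5 = 2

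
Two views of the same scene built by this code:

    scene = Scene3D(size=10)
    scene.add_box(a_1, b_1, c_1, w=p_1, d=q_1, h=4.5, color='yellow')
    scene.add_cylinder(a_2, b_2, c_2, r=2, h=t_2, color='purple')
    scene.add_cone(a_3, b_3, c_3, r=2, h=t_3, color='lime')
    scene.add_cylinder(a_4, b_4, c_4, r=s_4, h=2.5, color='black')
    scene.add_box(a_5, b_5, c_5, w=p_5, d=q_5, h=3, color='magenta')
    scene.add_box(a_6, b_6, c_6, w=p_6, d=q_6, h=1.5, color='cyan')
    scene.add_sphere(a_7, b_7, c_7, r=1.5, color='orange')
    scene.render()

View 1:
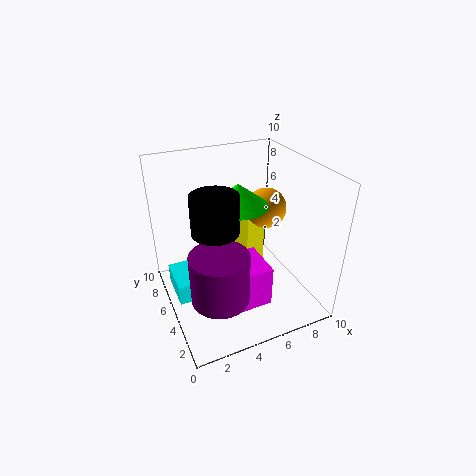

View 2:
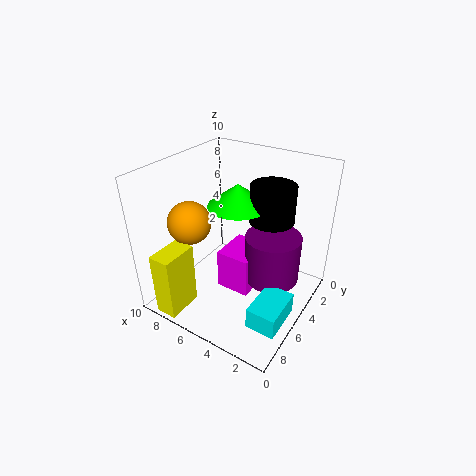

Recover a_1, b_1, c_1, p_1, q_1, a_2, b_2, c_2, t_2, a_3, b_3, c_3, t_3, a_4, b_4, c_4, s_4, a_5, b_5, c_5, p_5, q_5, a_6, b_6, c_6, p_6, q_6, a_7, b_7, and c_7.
a_1 = 7
b_1 = 7.5
c_1 = 0.5
p_1 = 1.5
q_1 = 2.5
a_2 = 3
b_2 = 3.5
c_2 = 1.5
t_2 = 3.5
a_3 = 5
b_3 = 5
c_3 = 7.5
t_3 = 1.5
a_4 = 3
b_4 = 4
c_4 = 6.5
s_4 = 1.5
a_5 = 4
b_5 = 2.5
c_5 = 0.5
p_5 = 2.5
q_5 = 3
a_6 = 0.5
b_6 = 5
c_6 = 0.5
p_6 = 2
q_6 = 3
a_7 = 8
b_7 = 6.5
c_7 = 6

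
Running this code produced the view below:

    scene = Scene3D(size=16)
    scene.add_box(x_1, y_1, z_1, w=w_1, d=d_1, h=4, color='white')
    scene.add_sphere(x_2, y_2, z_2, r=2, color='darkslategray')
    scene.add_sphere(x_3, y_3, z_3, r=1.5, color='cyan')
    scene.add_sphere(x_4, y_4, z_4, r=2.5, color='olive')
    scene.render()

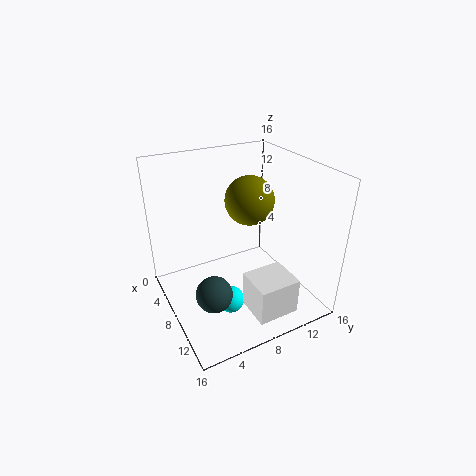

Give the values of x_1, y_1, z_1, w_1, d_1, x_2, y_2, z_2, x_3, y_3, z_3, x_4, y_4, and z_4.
x_1 = 11
y_1 = 7
z_1 = 1.5
w_1 = 4
d_1 = 4.5
x_2 = 10
y_2 = 4
z_2 = 3
x_3 = 10
y_3 = 6
z_3 = 1.5
x_4 = 9.5
y_4 = 8.5
z_4 = 13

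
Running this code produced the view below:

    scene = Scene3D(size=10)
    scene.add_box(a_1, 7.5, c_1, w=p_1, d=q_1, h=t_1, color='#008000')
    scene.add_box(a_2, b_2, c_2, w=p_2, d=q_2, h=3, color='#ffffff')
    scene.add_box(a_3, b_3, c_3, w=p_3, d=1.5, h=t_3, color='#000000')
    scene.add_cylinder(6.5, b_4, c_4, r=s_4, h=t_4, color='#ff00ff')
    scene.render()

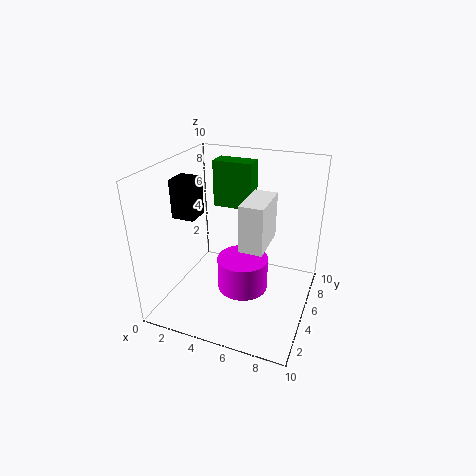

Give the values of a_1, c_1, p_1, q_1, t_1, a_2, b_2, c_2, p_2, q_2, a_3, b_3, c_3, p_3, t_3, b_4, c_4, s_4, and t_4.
a_1 = 2; c_1 = 6; p_1 = 3; q_1 = 1.5; t_1 = 3.5; a_2 = 6; b_2 = 2.5; c_2 = 5.5; p_2 = 1.5; q_2 = 3; a_3 = 1.5; b_3 = 2.5; c_3 = 7; p_3 = 1.5; t_3 = 2.5; b_4 = 2; c_4 = 3.5; s_4 = 1.5; t_4 = 2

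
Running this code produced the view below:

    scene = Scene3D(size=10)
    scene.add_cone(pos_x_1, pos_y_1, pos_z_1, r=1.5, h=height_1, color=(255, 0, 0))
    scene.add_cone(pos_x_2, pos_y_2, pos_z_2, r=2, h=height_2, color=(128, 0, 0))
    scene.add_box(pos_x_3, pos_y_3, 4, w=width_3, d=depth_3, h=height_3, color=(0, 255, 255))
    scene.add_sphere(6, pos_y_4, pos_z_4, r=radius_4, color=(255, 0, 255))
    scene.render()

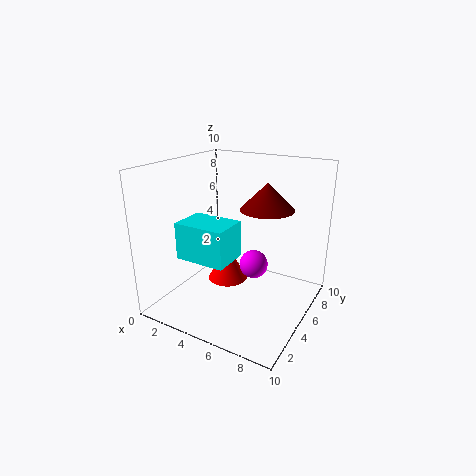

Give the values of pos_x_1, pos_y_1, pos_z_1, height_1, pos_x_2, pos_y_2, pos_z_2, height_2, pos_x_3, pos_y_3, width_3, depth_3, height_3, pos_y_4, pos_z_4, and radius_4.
pos_x_1 = 3.5, pos_y_1 = 6, pos_z_1 = 1, height_1 = 2.5, pos_x_2 = 6, pos_y_2 = 7.5, pos_z_2 = 6.5, height_2 = 2, pos_x_3 = 2, pos_y_3 = 2, width_3 = 3.5, depth_3 = 2.5, height_3 = 2.5, pos_y_4 = 5.5, pos_z_4 = 3, radius_4 = 1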